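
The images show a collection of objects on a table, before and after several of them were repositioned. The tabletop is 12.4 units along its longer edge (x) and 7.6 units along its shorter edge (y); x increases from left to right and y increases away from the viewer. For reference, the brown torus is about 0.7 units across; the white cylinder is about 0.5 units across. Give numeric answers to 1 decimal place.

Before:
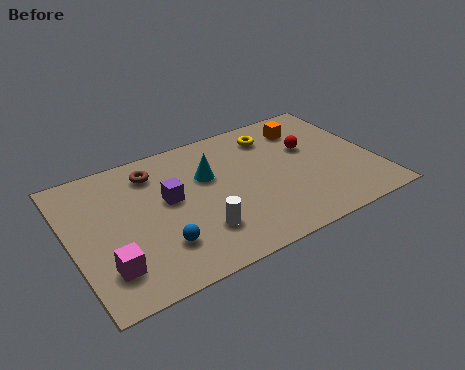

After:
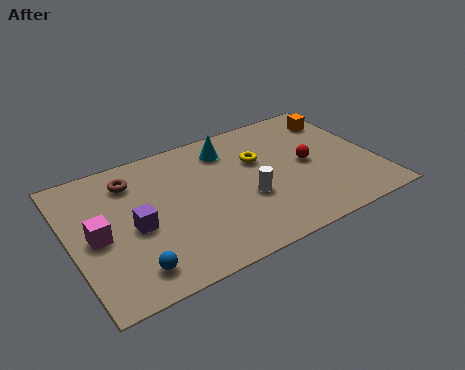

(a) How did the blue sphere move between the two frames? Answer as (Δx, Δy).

(-1.2, -0.7)

The blue sphere started near (3.3, 2.0) and ended near (2.1, 1.3).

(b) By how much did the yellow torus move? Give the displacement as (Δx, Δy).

(-0.8, -1.2)

The yellow torus started near (8.6, 6.1) and ended near (7.8, 4.9).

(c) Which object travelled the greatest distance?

the white cylinder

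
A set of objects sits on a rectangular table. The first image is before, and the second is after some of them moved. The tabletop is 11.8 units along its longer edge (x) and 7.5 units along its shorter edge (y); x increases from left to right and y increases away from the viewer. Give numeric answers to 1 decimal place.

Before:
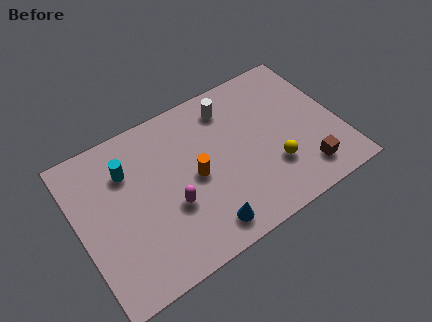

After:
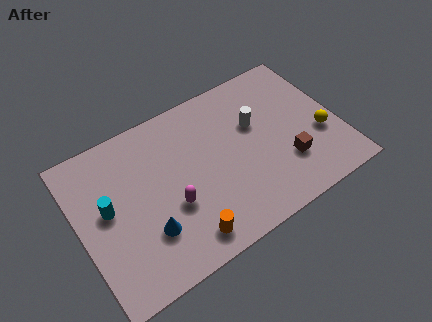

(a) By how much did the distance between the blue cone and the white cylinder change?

+0.6

The distance was about 5.4 in the first image and 6.0 in the second, so they moved 0.6 units further apart.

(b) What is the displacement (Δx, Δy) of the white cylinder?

(1.0, -1.4)

From the two frames, the white cylinder sits at roughly (7.2, 6.1) before and (8.2, 4.7) after.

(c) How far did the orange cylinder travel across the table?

2.7

The orange cylinder was near (5.2, 3.6) before and (4.3, 1.1) after, so it travelled √(0.9² + 2.5²) ≈ 2.7 units.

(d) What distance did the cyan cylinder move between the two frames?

1.7

The cyan cylinder was near (2.4, 5.4) before and (1.3, 4.1) after, so it travelled √(1.1² + 1.3²) ≈ 1.7 units.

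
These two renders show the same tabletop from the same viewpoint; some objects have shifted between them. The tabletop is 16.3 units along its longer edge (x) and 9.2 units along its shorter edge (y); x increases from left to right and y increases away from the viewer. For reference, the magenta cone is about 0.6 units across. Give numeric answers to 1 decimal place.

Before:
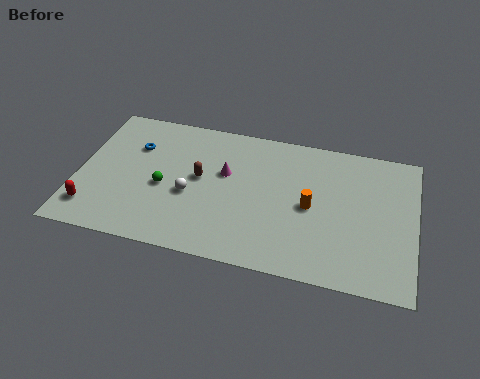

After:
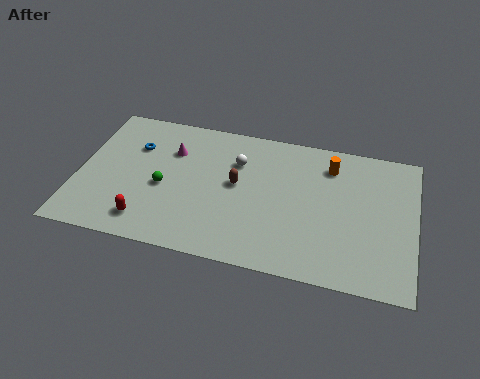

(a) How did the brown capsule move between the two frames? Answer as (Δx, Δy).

(1.8, 0.0)

From the two frames, the brown capsule sits at roughly (5.9, 5.0) before and (7.7, 5.0) after.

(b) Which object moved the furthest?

the white sphere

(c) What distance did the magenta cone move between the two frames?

2.8

From (7.1, 5.6) to (4.4, 6.5), the magenta cone covered √(2.7² + 0.9²) ≈ 2.8 units.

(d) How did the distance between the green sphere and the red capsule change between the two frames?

-1.5

The distance was about 4.0 in the first image and 2.5 in the second, so they moved 1.5 units closer together.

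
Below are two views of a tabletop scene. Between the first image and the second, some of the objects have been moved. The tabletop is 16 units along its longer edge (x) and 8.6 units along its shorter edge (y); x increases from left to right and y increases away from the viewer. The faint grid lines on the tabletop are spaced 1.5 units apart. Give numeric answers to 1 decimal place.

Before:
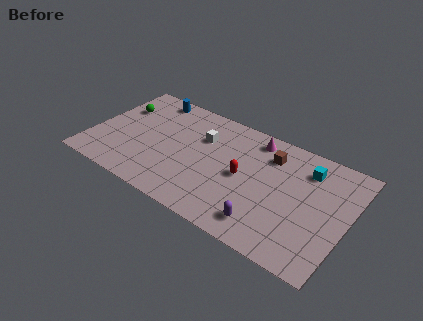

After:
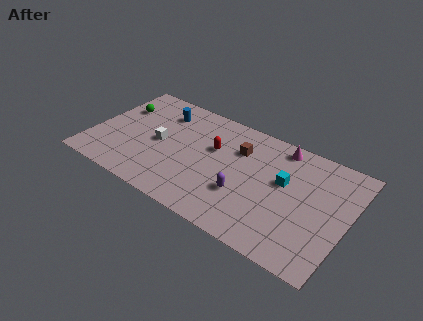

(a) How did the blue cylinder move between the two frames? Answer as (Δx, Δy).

(0.9, -0.9)

From the two frames, the blue cylinder sits at roughly (3.0, 7.6) before and (3.9, 6.7) after.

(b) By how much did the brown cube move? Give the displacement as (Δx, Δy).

(-1.9, -0.5)

The brown cube was at about (10.9, 6.6) and moved to about (9.0, 6.1).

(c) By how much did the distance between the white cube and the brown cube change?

+0.9

They were about 4.3 units apart before and 5.2 after — 0.9 units further apart.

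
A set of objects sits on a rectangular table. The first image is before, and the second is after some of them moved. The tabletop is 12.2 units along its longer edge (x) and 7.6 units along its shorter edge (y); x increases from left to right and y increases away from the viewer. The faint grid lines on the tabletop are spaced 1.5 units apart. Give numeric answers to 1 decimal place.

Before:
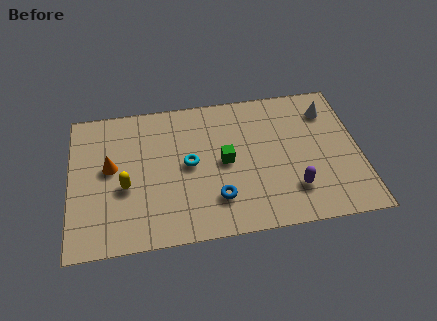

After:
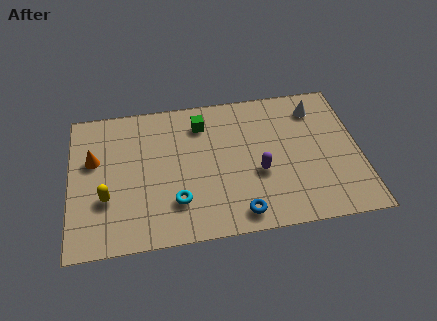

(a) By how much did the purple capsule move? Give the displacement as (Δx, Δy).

(-1.4, 1.1)

The purple capsule started near (9.3, 1.9) and ended near (7.9, 3.0).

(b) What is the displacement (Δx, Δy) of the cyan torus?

(-0.6, -1.9)

The cyan torus was at about (5.0, 3.9) and moved to about (4.4, 2.0).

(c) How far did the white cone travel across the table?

0.5

The white cone moved from about (11.0, 5.9) to (10.5, 6.1), a distance of √(0.5² + 0.2²) ≈ 0.5.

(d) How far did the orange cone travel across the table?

0.9

The orange cone moved from about (1.7, 4.2) to (1.0, 4.7), a distance of √(0.7² + 0.5²) ≈ 0.9.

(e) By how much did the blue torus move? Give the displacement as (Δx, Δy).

(0.9, -0.9)

The blue torus was at about (6.1, 1.9) and moved to about (7.0, 1.0).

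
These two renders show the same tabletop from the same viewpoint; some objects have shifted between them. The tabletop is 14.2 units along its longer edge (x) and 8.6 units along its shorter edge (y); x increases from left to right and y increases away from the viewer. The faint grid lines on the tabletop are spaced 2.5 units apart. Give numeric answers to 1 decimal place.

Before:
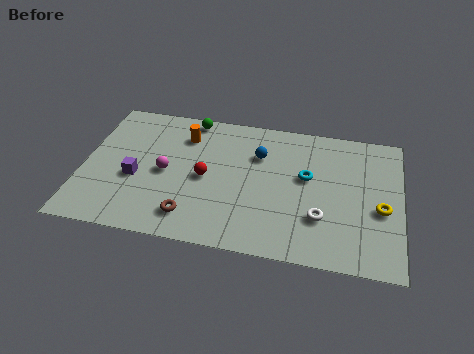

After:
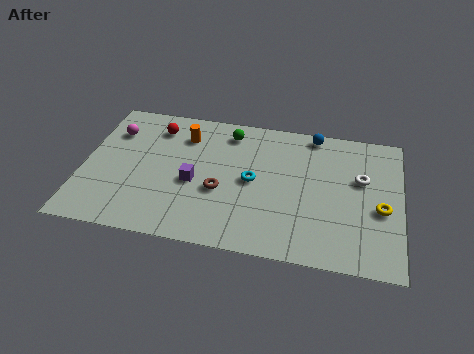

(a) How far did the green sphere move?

1.9

The green sphere was near (4.6, 7.8) before and (6.4, 7.2) after, so it travelled √(1.8² + 0.6²) ≈ 1.9 units.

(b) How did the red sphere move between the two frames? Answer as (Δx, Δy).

(-2.4, 2.8)

The red sphere started near (5.5, 4.1) and ended near (3.1, 6.9).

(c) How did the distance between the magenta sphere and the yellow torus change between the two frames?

+2.8

The distance was about 9.6 in the first image and 12.4 in the second, so they moved 2.8 units further apart.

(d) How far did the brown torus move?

2.2

The brown torus moved from about (5.0, 1.6) to (6.2, 3.4), a distance of √(1.2² + 1.8²) ≈ 2.2.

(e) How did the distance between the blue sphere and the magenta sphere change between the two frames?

+4.6

Before: roughly 4.5 units apart; after: 9.1. That's 4.6 units further apart.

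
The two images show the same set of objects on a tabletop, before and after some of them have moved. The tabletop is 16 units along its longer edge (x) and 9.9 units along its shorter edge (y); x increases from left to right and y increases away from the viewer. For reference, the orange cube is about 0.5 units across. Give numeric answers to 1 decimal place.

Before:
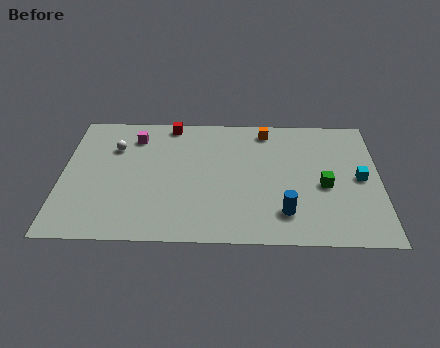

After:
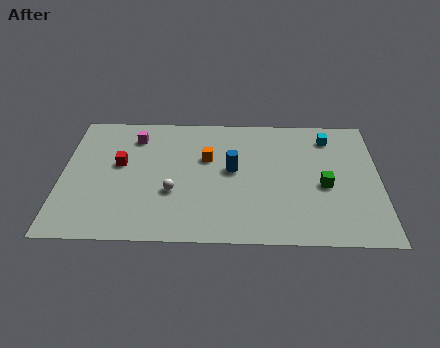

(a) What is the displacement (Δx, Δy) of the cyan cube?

(-1.5, 3.2)

The cyan cube started near (15.0, 4.9) and ended near (13.5, 8.1).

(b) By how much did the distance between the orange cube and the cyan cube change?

+0.5

Before: roughly 6.0 units apart; after: 6.5. That's 0.5 units further apart.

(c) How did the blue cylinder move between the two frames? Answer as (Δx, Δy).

(-2.6, 3.2)

The blue cylinder was at about (11.2, 2.2) and moved to about (8.6, 5.4).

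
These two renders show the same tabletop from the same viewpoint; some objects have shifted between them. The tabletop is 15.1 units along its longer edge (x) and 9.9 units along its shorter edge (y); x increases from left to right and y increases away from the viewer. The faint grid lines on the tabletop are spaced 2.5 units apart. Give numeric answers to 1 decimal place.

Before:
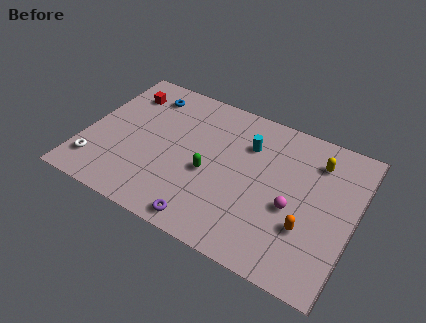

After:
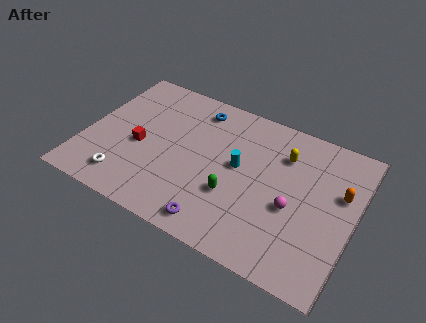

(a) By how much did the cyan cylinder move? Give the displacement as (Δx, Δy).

(-0.3, -1.7)

The cyan cylinder started near (8.9, 7.1) and ended near (8.6, 5.4).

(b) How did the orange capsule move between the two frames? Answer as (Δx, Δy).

(1.5, 3.0)

The orange capsule was at about (12.7, 3.2) and moved to about (14.2, 6.2).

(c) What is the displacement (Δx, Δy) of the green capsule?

(1.5, -0.8)

The green capsule started near (7.1, 4.2) and ended near (8.6, 3.4).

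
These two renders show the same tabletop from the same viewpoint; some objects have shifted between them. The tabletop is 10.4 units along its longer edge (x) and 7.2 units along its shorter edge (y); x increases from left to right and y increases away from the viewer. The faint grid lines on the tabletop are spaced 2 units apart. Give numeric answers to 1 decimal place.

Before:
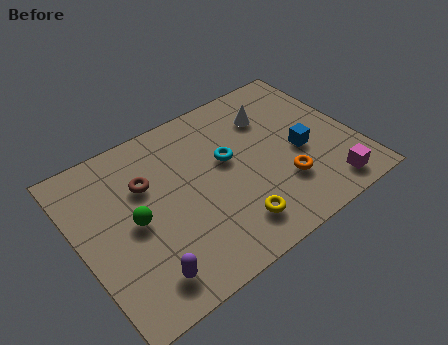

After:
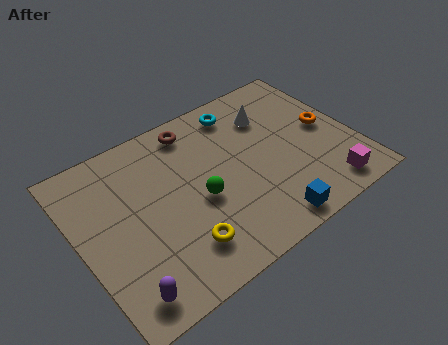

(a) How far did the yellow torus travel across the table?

1.9

The yellow torus moved from about (5.3, 1.4) to (3.4, 1.6), a distance of √(1.9² + 0.2²) ≈ 1.9.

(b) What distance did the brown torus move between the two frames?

2.5

The brown torus moved from about (2.7, 4.8) to (4.8, 6.2), a distance of √(2.1² + 1.4²) ≈ 2.5.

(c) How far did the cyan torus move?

2.1

From (5.7, 4.2) to (6.6, 6.1), the cyan torus covered √(0.9² + 1.9²) ≈ 2.1 units.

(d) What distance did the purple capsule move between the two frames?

0.8

The purple capsule moved from about (1.9, 1.2) to (1.1, 1.0), a distance of √(0.8² + 0.2²) ≈ 0.8.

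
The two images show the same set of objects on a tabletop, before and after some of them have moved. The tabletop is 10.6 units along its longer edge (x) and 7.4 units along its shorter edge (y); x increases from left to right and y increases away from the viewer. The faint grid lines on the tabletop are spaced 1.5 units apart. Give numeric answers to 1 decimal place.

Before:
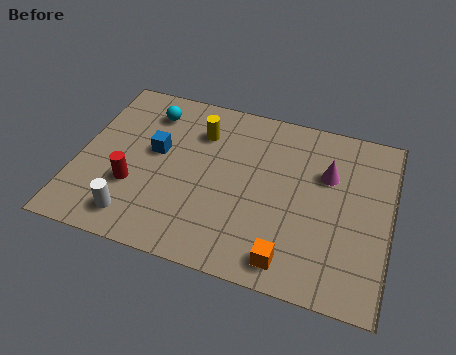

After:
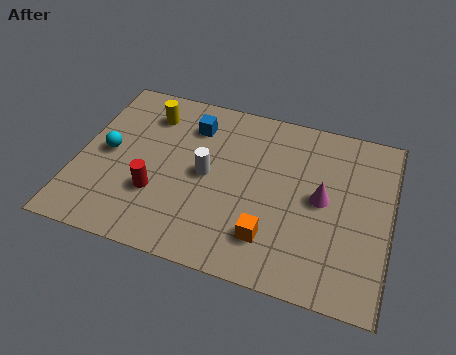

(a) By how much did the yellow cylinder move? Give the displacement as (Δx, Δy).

(-1.8, 0.3)

The yellow cylinder started near (4.0, 5.5) and ended near (2.2, 5.8).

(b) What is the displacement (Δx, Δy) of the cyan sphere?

(-1.2, -2.2)

From the two frames, the cyan sphere sits at roughly (2.2, 5.9) before and (1.0, 3.7) after.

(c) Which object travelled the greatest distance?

the white cylinder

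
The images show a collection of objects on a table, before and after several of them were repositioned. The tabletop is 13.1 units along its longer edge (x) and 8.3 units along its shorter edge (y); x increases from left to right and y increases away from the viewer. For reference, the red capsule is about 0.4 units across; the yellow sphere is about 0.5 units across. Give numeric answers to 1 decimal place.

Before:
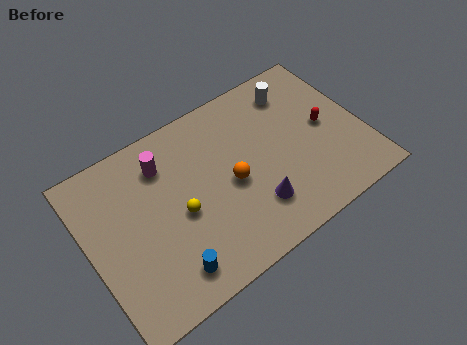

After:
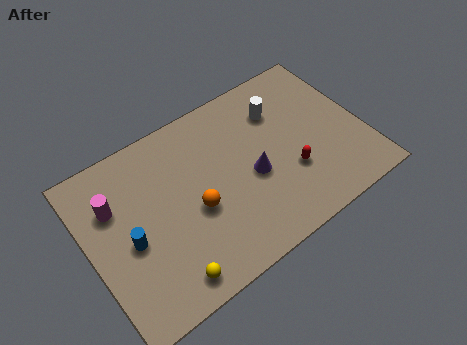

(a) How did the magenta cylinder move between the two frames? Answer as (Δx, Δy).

(-2.5, -0.7)

The magenta cylinder started near (3.9, 6.4) and ended near (1.4, 5.7).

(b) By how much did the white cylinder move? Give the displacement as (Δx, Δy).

(-0.9, -0.6)

The white cylinder was at about (10.4, 6.7) and moved to about (9.5, 6.1).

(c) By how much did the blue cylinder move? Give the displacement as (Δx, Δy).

(-1.4, 2.3)

The blue cylinder was at about (3.2, 1.4) and moved to about (1.8, 3.7).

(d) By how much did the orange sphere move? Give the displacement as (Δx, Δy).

(-1.8, -0.3)

The orange sphere was at about (6.7, 3.8) and moved to about (4.9, 3.5).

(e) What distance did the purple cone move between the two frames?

1.5

The purple cone was near (7.5, 2.1) before and (7.7, 3.6) after, so it travelled √(0.2² + 1.5²) ≈ 1.5 units.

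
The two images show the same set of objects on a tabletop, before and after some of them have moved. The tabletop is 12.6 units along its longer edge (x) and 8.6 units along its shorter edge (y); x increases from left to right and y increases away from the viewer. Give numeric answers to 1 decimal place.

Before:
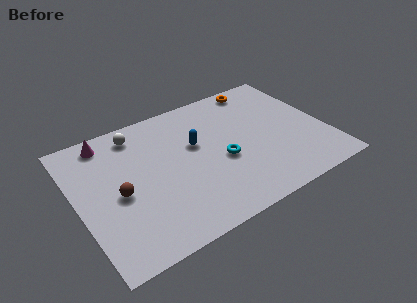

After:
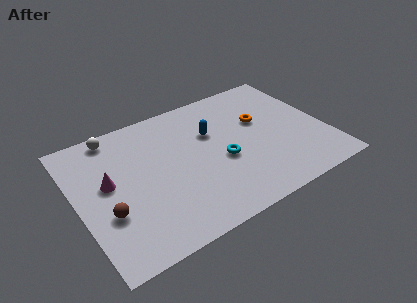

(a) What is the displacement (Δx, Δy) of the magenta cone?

(-0.3, -2.7)

From the two frames, the magenta cone sits at roughly (1.9, 7.5) before and (1.6, 4.8) after.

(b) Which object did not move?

the cyan torus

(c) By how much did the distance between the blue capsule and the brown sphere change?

+2.0

Before: roughly 4.3 units apart; after: 6.3. That's 2.0 units further apart.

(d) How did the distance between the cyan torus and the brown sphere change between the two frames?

+0.7

They were about 5.2 units apart before and 5.9 after — 0.7 units further apart.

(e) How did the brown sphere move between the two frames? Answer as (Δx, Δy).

(-0.7, -0.9)

From the two frames, the brown sphere sits at roughly (2.0, 3.9) before and (1.3, 3.0) after.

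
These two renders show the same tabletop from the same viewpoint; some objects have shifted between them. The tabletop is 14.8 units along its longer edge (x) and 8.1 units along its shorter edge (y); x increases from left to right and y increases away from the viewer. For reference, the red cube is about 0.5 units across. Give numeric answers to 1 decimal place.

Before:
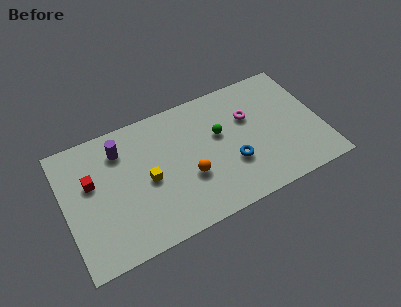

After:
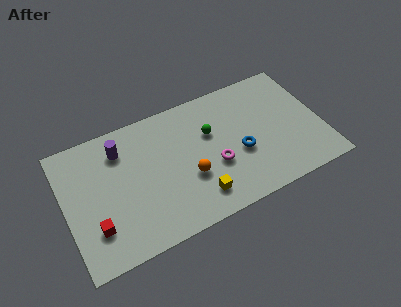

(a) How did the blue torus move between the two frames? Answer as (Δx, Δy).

(0.5, 0.5)

The blue torus started near (9.5, 2.8) and ended near (10.0, 3.3).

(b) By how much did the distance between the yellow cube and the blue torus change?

-1.7

Before: roughly 4.9 units apart; after: 3.2. That's 1.7 units closer together.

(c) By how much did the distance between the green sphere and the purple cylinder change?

-0.6

The distance was about 5.8 in the first image and 5.2 in the second, so they moved 0.6 units closer together.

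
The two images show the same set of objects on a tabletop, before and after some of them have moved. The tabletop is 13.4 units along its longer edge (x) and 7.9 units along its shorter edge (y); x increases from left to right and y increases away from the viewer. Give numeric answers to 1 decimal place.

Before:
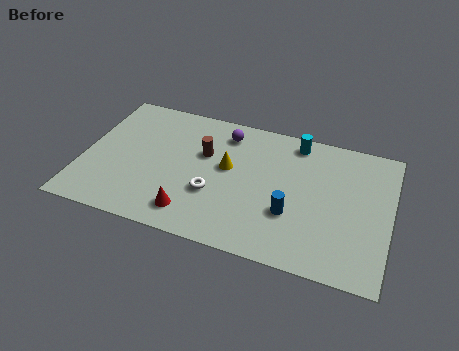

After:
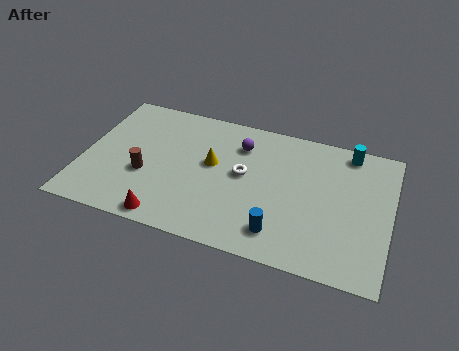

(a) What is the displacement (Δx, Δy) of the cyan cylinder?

(2.3, 0.1)

From the two frames, the cyan cylinder sits at roughly (9.1, 6.9) before and (11.4, 7.0) after.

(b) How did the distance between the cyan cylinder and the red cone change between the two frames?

+2.8

Before: roughly 6.9 units apart; after: 9.7. That's 2.8 units further apart.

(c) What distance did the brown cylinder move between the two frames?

3.1

The brown cylinder was near (5.2, 5.0) before and (2.8, 3.0) after, so it travelled √(2.4² + 2.0²) ≈ 3.1 units.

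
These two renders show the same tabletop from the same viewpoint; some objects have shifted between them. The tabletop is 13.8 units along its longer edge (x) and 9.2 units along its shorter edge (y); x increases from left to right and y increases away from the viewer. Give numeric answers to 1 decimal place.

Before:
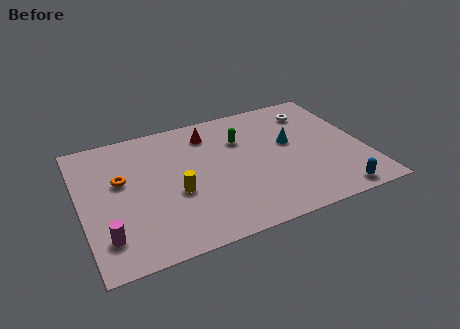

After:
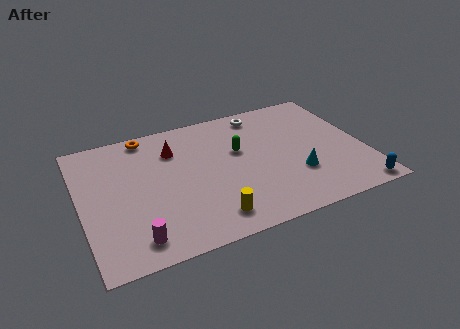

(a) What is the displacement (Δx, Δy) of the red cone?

(-1.8, -0.6)

The red cone started near (6.5, 7.4) and ended near (4.7, 6.8).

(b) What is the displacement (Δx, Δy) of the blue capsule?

(1.1, -0.1)

From the two frames, the blue capsule sits at roughly (11.9, 0.9) before and (13.0, 0.8) after.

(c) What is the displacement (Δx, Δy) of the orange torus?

(1.5, 2.8)

From the two frames, the orange torus sits at roughly (2.0, 5.5) before and (3.5, 8.3) after.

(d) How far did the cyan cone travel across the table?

2.4

From (10.3, 5.3) to (10.3, 2.9), the cyan cone covered √(0.0² + 2.4²) ≈ 2.4 units.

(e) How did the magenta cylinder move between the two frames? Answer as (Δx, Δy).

(1.3, -0.6)

The magenta cylinder was at about (1.0, 2.0) and moved to about (2.3, 1.4).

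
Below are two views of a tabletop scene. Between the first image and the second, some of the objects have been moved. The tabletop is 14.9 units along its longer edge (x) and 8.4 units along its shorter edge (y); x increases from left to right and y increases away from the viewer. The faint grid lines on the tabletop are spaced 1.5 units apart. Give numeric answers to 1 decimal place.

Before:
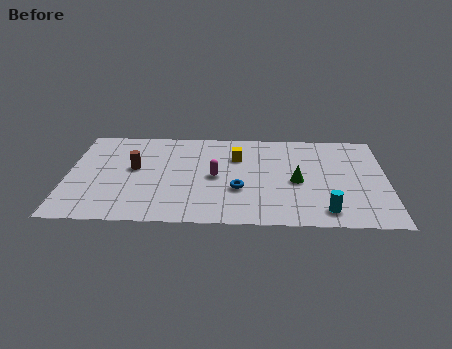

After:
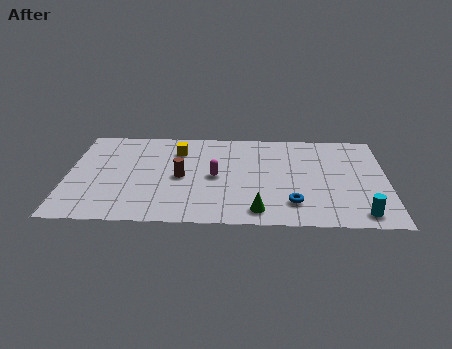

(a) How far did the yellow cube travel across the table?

2.8

The yellow cube was near (7.9, 5.9) before and (5.1, 6.4) after, so it travelled √(2.8² + 0.5²) ≈ 2.8 units.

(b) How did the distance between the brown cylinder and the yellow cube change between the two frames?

-2.5

They were about 4.9 units apart before and 2.4 after — 2.5 units closer together.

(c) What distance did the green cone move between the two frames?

3.2

The green cone was near (10.7, 3.8) before and (8.9, 1.2) after, so it travelled √(1.8² + 2.6²) ≈ 3.2 units.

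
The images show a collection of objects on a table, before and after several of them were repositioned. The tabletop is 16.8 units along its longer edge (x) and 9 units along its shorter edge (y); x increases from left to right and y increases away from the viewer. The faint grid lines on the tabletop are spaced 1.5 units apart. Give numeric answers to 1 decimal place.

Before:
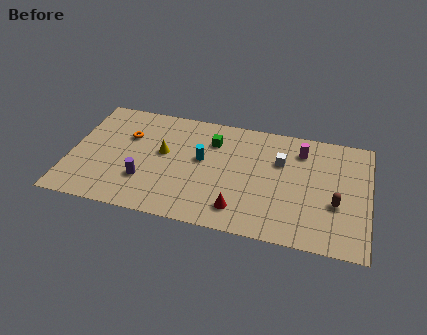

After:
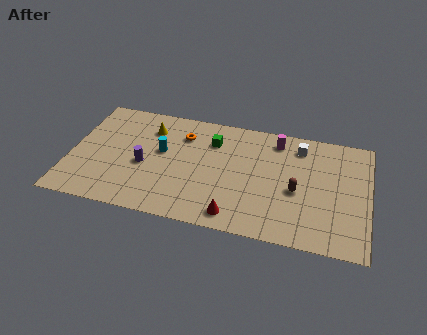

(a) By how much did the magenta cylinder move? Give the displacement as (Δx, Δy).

(-1.4, 0.5)

From the two frames, the magenta cylinder sits at roughly (12.9, 7.1) before and (11.5, 7.6) after.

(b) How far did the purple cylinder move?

1.2

The purple cylinder moved from about (4.3, 2.7) to (4.2, 3.9), a distance of √(0.1² + 1.2²) ≈ 1.2.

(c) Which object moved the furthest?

the orange torus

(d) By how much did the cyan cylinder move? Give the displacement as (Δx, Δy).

(-2.3, 0.1)

From the two frames, the cyan cylinder sits at roughly (7.4, 5.1) before and (5.1, 5.2) after.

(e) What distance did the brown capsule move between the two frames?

2.3

The brown capsule was near (15.0, 3.4) before and (12.8, 3.9) after, so it travelled √(2.2² + 0.5²) ≈ 2.3 units.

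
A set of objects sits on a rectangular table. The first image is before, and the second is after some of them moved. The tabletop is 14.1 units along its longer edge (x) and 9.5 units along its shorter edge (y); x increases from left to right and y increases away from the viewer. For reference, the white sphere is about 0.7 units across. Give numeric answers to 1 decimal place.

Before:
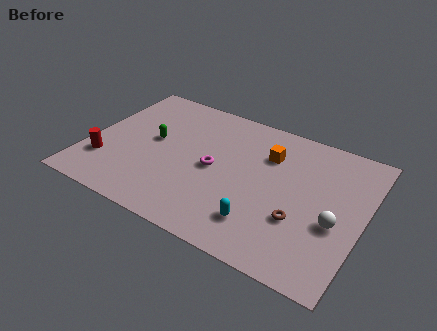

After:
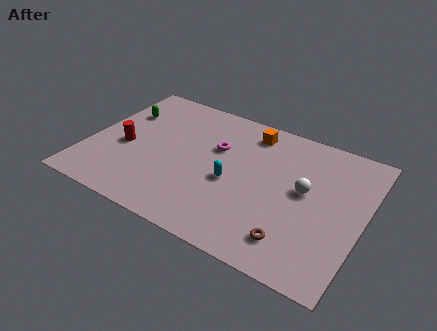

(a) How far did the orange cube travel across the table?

1.6

The orange cube moved from about (9.0, 6.8) to (7.9, 8.0), a distance of √(1.1² + 1.2²) ≈ 1.6.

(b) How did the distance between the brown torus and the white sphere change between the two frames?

+1.6

The distance was about 1.8 in the first image and 3.4 in the second, so they moved 1.6 units further apart.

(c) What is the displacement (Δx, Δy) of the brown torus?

(-0.1, -1.4)

From the two frames, the brown torus sits at roughly (11.1, 3.2) before and (11.0, 1.8) after.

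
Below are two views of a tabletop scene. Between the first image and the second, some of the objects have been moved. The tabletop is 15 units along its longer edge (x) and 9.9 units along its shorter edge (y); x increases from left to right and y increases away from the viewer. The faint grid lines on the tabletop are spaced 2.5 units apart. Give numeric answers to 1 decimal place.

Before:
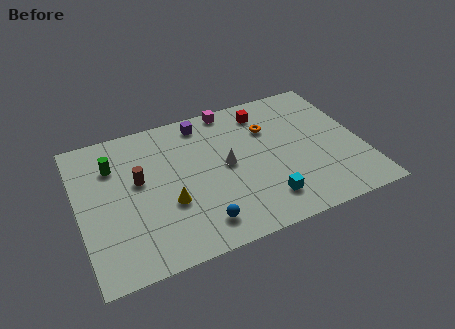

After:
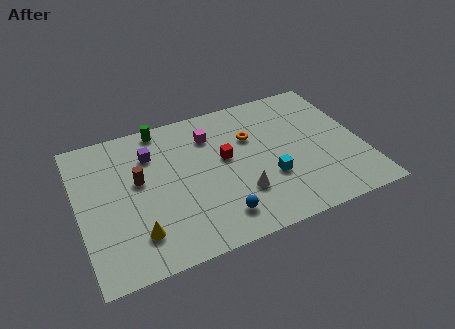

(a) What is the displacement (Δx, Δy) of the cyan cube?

(0.4, 1.4)

From the two frames, the cyan cube sits at roughly (9.5, 2.0) before and (9.9, 3.4) after.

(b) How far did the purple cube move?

3.2

From (6.9, 8.6) to (4.0, 7.3), the purple cube covered √(2.9² + 1.3²) ≈ 3.2 units.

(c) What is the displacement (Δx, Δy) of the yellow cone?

(-1.8, -1.4)

The yellow cone was at about (4.6, 3.6) and moved to about (2.8, 2.2).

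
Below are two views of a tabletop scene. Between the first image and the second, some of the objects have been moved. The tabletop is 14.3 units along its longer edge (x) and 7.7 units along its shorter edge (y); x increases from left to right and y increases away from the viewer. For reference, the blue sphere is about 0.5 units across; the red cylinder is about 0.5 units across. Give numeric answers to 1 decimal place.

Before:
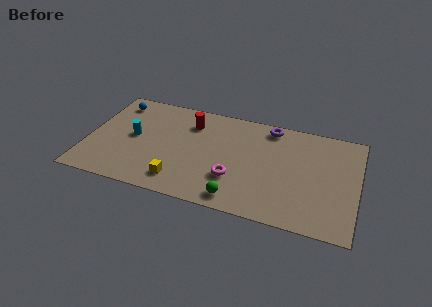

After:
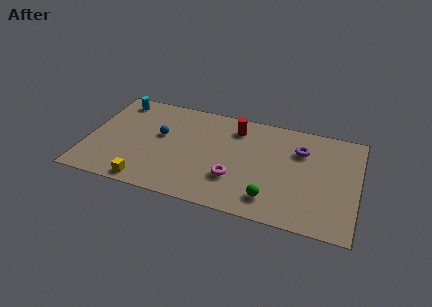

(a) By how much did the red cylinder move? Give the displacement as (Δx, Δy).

(2.4, 0.3)

The red cylinder started near (5.3, 5.9) and ended near (7.7, 6.2).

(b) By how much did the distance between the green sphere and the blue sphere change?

-2.0

The distance was about 8.8 in the first image and 6.8 in the second, so they moved 2.0 units closer together.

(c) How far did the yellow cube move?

1.8

From (5.1, 1.4) to (3.4, 0.8), the yellow cube covered √(1.7² + 0.6²) ≈ 1.8 units.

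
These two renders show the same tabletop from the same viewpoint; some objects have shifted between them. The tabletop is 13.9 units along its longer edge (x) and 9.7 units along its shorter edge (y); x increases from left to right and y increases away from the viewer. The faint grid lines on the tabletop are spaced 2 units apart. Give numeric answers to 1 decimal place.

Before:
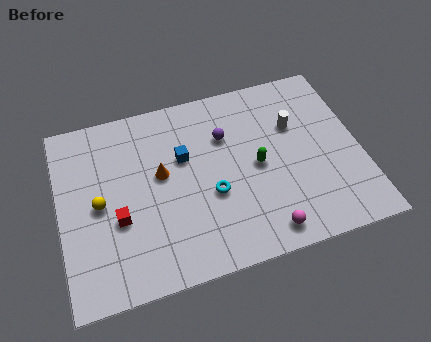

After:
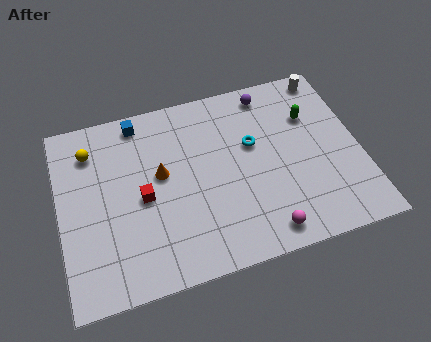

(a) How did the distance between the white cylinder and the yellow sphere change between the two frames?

+1.9

They were about 9.4 units apart before and 11.3 after — 1.9 units further apart.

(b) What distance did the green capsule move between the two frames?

3.4

The green capsule was near (9.1, 4.7) before and (11.8, 6.7) after, so it travelled √(2.7² + 2.0²) ≈ 3.4 units.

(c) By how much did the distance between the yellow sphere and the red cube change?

+2.5

The distance was about 1.3 in the first image and 3.8 in the second, so they moved 2.5 units further apart.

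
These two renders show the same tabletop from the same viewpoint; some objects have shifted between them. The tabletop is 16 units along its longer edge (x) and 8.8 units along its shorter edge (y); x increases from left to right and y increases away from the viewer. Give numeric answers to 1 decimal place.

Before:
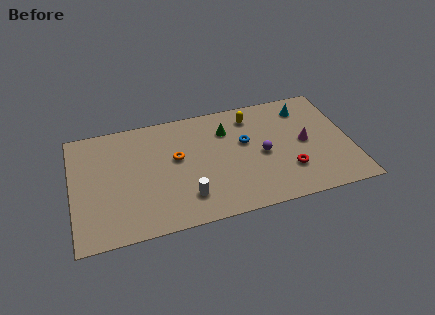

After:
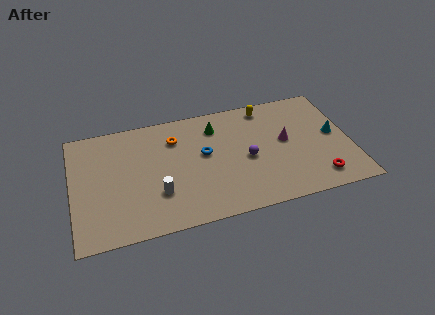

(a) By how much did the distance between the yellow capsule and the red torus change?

+1.7

The distance was about 5.0 in the first image and 6.7 in the second, so they moved 1.7 units further apart.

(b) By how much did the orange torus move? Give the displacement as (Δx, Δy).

(0.0, 1.5)

The orange torus was at about (6.0, 5.1) and moved to about (6.0, 6.6).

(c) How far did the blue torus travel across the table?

2.4

The blue torus moved from about (10.0, 5.3) to (7.6, 5.0), a distance of √(2.4² + 0.3²) ≈ 2.4.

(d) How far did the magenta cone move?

1.2

The magenta cone was near (13.4, 4.4) before and (12.3, 4.8) after, so it travelled √(1.1² + 0.4²) ≈ 1.2 units.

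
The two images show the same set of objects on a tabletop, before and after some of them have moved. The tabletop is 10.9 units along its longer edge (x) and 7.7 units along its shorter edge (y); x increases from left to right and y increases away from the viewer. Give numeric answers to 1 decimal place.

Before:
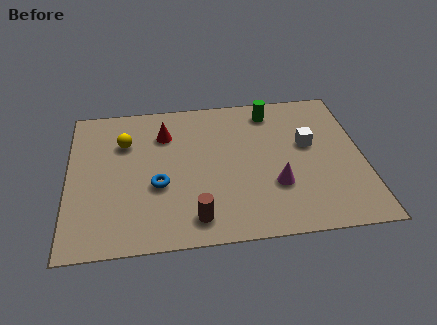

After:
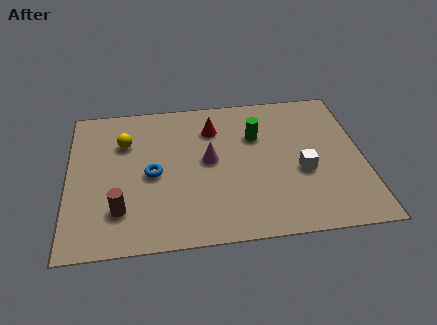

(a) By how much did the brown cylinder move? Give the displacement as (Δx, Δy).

(-2.7, 0.7)

The brown cylinder was at about (4.6, 1.2) and moved to about (1.9, 1.9).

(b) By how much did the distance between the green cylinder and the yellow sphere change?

-0.7

The distance was about 5.6 in the first image and 4.9 in the second, so they moved 0.7 units closer together.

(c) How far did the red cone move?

1.8

The red cone was near (3.6, 5.7) before and (5.4, 5.8) after, so it travelled √(1.8² + 0.1²) ≈ 1.8 units.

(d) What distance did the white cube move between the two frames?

1.4

The white cube moved from about (8.9, 4.5) to (8.6, 3.1), a distance of √(0.3² + 1.4²) ≈ 1.4.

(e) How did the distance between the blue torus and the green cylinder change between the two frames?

-1.3

They were about 5.5 units apart before and 4.2 after — 1.3 units closer together.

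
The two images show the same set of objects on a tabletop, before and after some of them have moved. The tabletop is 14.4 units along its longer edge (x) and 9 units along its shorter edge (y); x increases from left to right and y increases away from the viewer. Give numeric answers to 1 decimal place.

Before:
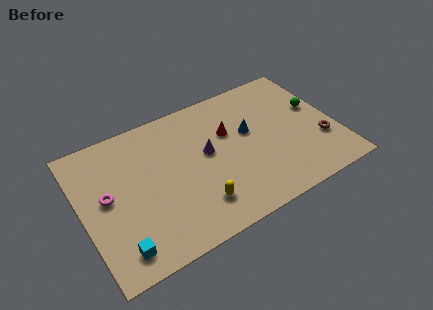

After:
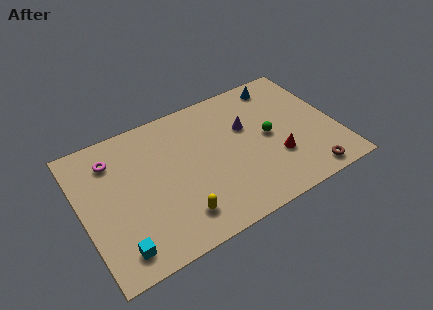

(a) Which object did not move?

the cyan cube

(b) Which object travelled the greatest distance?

the red cone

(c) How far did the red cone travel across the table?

3.7

The red cone moved from about (8.5, 5.8) to (10.8, 2.9), a distance of √(2.3² + 2.9²) ≈ 3.7.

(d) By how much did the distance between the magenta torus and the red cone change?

+2.5

The distance was about 7.2 in the first image and 9.7 in the second, so they moved 2.5 units further apart.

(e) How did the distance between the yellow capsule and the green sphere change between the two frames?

-1.9

The distance was about 8.1 in the first image and 6.2 in the second, so they moved 1.9 units closer together.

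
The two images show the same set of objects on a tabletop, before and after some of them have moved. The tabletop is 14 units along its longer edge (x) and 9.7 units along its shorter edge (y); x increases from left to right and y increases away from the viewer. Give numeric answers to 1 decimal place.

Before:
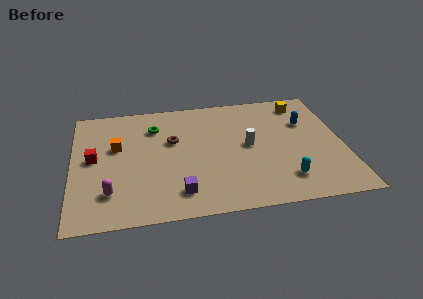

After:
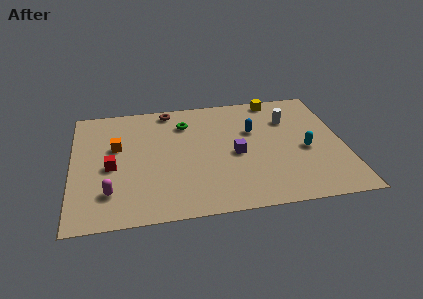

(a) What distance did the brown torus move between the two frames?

2.7

The brown torus moved from about (5.2, 6.0) to (5.1, 8.7), a distance of √(0.1² + 2.7²) ≈ 2.7.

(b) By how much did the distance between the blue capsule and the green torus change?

-4.2

They were about 7.9 units apart before and 3.7 after — 4.2 units closer together.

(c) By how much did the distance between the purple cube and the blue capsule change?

-6.2

They were about 8.3 units apart before and 2.1 after — 6.2 units closer together.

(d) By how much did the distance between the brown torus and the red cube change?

+1.2

The distance was about 4.2 in the first image and 5.4 in the second, so they moved 1.2 units further apart.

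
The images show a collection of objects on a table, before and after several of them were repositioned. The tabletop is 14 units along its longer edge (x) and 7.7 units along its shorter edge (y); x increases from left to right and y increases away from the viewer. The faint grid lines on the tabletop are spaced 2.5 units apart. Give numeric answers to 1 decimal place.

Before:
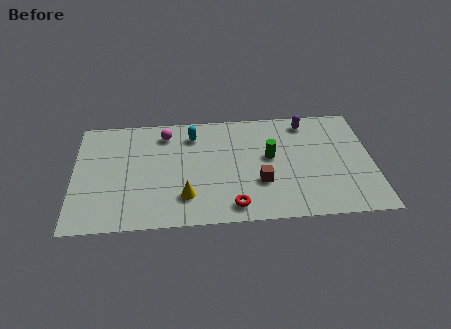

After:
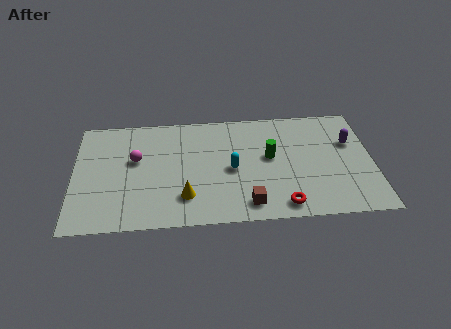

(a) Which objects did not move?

the green cylinder and the yellow cone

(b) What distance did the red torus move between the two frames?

2.3

From (7.4, 1.1) to (9.7, 1.0), the red torus covered √(2.3² + 0.1²) ≈ 2.3 units.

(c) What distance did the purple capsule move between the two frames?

2.6

The purple capsule moved from about (11.0, 6.6) to (13.0, 5.0), a distance of √(2.0² + 1.6²) ≈ 2.6.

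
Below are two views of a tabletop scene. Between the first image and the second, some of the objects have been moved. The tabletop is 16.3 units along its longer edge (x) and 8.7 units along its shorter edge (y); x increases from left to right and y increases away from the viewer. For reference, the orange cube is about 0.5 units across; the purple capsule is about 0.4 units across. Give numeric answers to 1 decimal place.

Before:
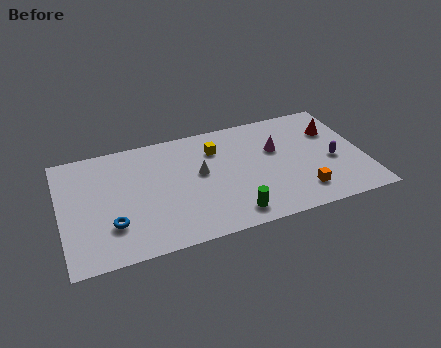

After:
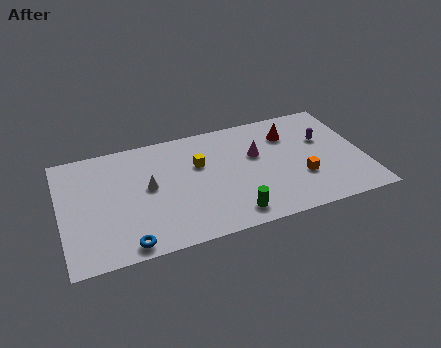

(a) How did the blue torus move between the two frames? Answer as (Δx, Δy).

(0.7, -1.6)

From the two frames, the blue torus sits at roughly (2.6, 2.5) before and (3.3, 0.9) after.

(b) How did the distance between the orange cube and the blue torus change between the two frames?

-0.4

They were about 10.1 units apart before and 9.7 after — 0.4 units closer together.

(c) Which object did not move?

the green cylinder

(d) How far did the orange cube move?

1.1

From (12.7, 1.8) to (12.8, 2.9), the orange cube covered √(0.1² + 1.1²) ≈ 1.1 units.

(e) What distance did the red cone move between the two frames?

2.4

The red cone moved from about (14.9, 6.1) to (12.5, 6.5), a distance of √(2.4² + 0.4²) ≈ 2.4.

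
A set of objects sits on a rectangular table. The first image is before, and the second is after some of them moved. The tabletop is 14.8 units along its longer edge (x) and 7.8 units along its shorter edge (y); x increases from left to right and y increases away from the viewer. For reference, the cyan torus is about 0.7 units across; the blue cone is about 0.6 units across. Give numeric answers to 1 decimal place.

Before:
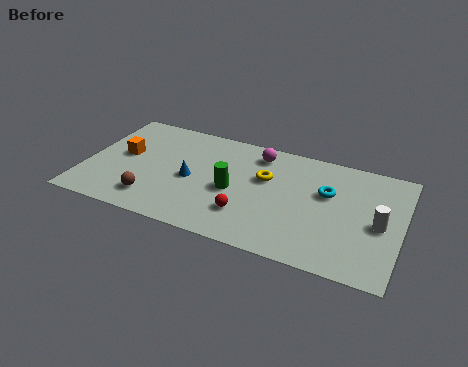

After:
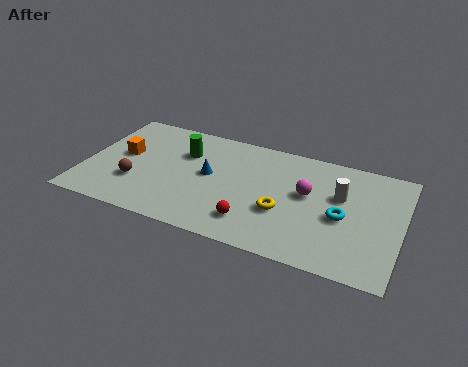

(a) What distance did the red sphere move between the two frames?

0.5

The red sphere moved from about (7.8, 2.1) to (8.1, 1.7), a distance of √(0.3² + 0.4²) ≈ 0.5.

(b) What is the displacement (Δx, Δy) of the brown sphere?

(-0.9, 0.9)

From the two frames, the brown sphere sits at roughly (3.4, 1.6) before and (2.5, 2.5) after.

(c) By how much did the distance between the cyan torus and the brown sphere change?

+1.1

They were about 8.6 units apart before and 9.7 after — 1.1 units further apart.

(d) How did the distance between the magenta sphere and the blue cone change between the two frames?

+0.5

The distance was about 4.1 in the first image and 4.6 in the second, so they moved 0.5 units further apart.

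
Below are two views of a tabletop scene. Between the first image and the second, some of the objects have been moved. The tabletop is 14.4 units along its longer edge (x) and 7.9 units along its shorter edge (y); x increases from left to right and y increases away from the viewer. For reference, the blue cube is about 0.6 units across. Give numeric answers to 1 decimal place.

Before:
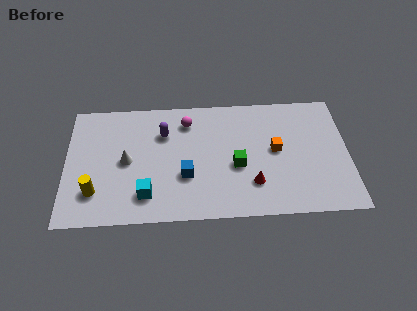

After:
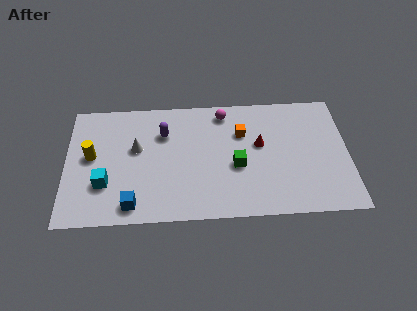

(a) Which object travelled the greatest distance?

the blue cube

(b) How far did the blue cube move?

3.2

The blue cube moved from about (6.1, 2.8) to (3.4, 1.1), a distance of √(2.7² + 1.7²) ≈ 3.2.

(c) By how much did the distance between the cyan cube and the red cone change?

+2.8

Before: roughly 5.4 units apart; after: 8.2. That's 2.8 units further apart.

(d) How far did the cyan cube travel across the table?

2.2

The cyan cube was near (4.1, 1.7) before and (2.0, 2.5) after, so it travelled √(2.1² + 0.8²) ≈ 2.2 units.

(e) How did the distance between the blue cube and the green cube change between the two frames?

+3.1

The distance was about 2.6 in the first image and 5.7 in the second, so they moved 3.1 units further apart.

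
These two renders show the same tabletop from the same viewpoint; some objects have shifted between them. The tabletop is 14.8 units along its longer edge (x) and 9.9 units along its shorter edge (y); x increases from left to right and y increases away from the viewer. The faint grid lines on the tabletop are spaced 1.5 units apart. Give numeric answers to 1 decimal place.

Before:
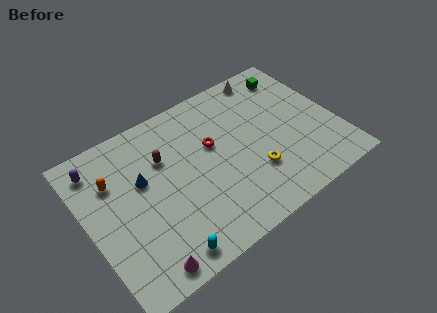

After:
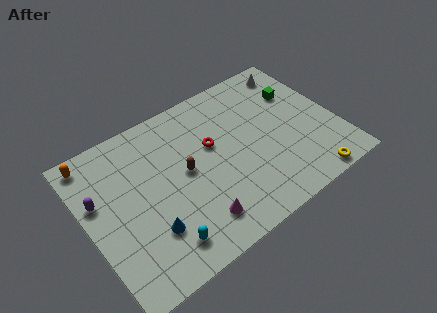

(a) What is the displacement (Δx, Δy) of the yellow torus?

(2.9, -2.2)

The yellow torus was at about (9.5, 3.0) and moved to about (12.4, 0.8).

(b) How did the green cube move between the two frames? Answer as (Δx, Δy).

(0.0, -1.4)

The green cube started near (13.0, 8.2) and ended near (13.0, 6.8).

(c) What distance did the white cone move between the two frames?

1.6

The white cone moved from about (11.6, 8.9) to (13.2, 8.5), a distance of √(1.6² + 0.4²) ≈ 1.6.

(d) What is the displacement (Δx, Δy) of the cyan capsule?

(0.0, 0.6)

The cyan capsule started near (3.7, 1.1) and ended near (3.7, 1.7).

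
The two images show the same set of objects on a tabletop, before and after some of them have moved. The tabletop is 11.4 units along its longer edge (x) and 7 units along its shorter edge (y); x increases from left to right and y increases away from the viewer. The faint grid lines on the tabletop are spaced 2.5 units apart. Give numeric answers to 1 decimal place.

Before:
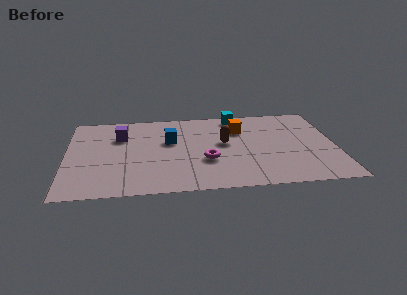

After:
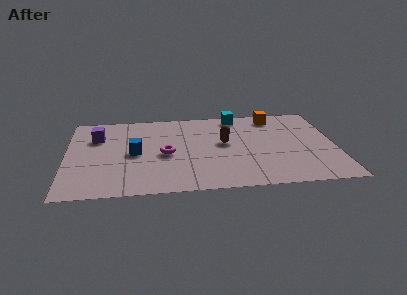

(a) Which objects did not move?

the cyan cube and the brown capsule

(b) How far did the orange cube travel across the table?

1.8

From (7.4, 5.0) to (8.9, 6.0), the orange cube covered √(1.5² + 1.0²) ≈ 1.8 units.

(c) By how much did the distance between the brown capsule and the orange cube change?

+1.7

They were about 1.3 units apart before and 3.0 after — 1.7 units further apart.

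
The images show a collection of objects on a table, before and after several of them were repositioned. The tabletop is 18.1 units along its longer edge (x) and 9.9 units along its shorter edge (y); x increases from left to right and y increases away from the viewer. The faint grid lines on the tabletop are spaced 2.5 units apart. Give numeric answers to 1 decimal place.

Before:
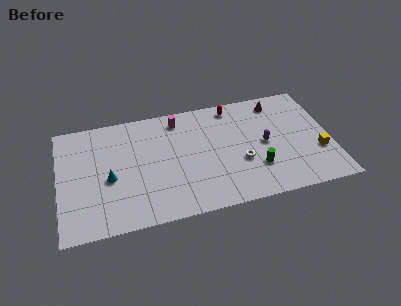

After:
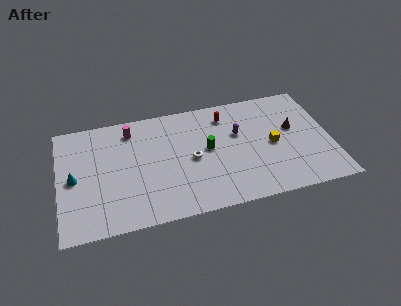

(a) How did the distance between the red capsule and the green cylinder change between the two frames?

-2.9

Before: roughly 5.9 units apart; after: 3.0. That's 2.9 units closer together.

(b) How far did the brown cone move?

2.8

From (14.8, 8.4) to (15.7, 5.8), the brown cone covered √(0.9² + 2.6²) ≈ 2.8 units.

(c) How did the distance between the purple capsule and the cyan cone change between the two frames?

+0.7

Before: roughly 10.4 units apart; after: 11.1. That's 0.7 units further apart.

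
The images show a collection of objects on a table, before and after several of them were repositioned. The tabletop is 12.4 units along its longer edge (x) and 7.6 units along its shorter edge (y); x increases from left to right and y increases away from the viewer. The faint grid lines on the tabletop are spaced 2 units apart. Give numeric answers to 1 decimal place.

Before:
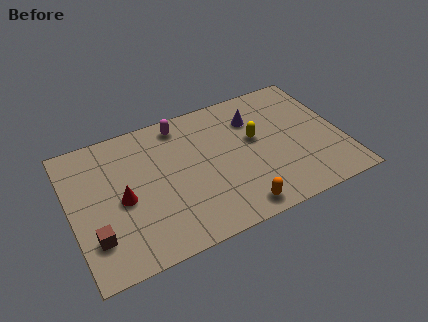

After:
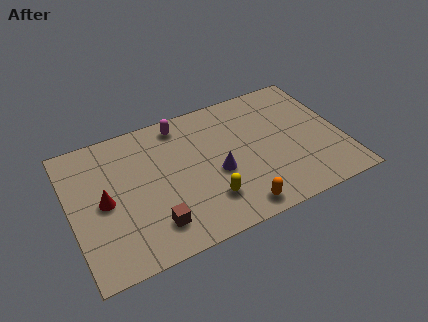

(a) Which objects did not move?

the orange capsule and the magenta capsule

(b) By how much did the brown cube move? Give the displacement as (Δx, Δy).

(2.6, -0.4)

The brown cube was at about (0.9, 2.0) and moved to about (3.5, 1.6).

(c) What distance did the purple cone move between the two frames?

3.1

The purple cone moved from about (8.6, 5.6) to (6.6, 3.2), a distance of √(2.0² + 2.4²) ≈ 3.1.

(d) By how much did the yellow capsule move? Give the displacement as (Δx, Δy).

(-2.5, -2.5)

From the two frames, the yellow capsule sits at roughly (8.5, 4.4) before and (6.0, 1.9) after.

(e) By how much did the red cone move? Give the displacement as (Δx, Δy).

(-0.8, 0.2)

From the two frames, the red cone sits at roughly (2.3, 3.5) before and (1.5, 3.7) after.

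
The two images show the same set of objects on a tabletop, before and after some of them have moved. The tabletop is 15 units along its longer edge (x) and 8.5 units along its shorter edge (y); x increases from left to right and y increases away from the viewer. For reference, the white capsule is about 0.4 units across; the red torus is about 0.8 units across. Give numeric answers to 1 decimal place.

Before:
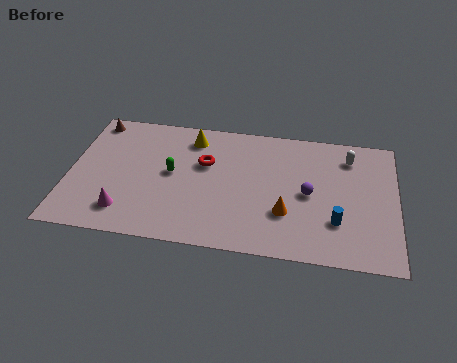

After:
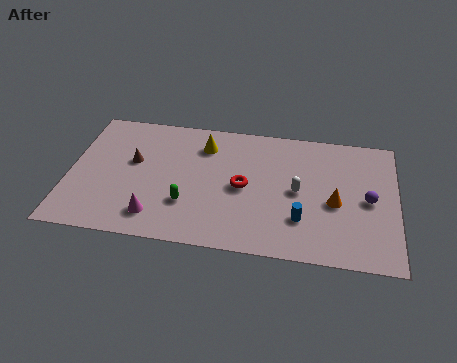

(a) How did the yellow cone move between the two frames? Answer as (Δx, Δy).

(0.6, -0.4)

The yellow cone was at about (5.5, 7.0) and moved to about (6.1, 6.6).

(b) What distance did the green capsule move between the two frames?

2.1

From (4.7, 4.5) to (5.5, 2.6), the green capsule covered √(0.8² + 1.9²) ≈ 2.1 units.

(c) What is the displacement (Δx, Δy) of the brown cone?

(2.0, -2.5)

From the two frames, the brown cone sits at roughly (0.9, 7.5) before and (2.9, 5.0) after.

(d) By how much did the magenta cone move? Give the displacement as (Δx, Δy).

(1.4, -0.1)

The magenta cone started near (2.7, 1.7) and ended near (4.1, 1.6).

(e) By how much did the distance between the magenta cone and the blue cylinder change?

-3.0

The distance was about 9.6 in the first image and 6.6 in the second, so they moved 3.0 units closer together.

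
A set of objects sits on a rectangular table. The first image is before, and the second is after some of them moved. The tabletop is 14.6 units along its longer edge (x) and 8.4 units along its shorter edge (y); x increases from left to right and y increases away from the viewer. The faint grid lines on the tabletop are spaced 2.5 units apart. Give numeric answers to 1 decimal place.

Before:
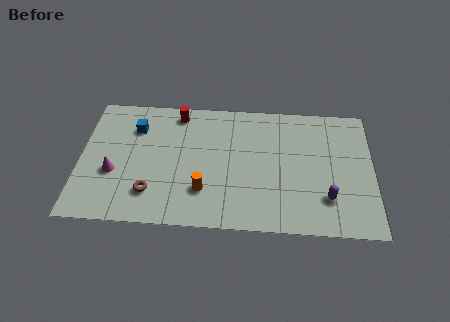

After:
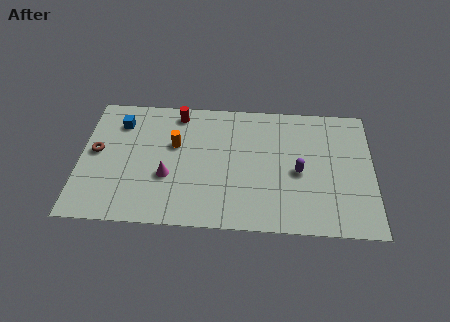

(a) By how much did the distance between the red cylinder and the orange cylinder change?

-3.1

The distance was about 5.2 in the first image and 2.1 in the second, so they moved 3.1 units closer together.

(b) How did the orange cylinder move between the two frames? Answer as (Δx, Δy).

(-1.5, 2.9)

The orange cylinder started near (6.2, 2.3) and ended near (4.7, 5.2).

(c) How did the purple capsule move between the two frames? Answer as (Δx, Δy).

(-1.4, 1.6)

From the two frames, the purple capsule sits at roughly (12.3, 2.2) before and (10.9, 3.8) after.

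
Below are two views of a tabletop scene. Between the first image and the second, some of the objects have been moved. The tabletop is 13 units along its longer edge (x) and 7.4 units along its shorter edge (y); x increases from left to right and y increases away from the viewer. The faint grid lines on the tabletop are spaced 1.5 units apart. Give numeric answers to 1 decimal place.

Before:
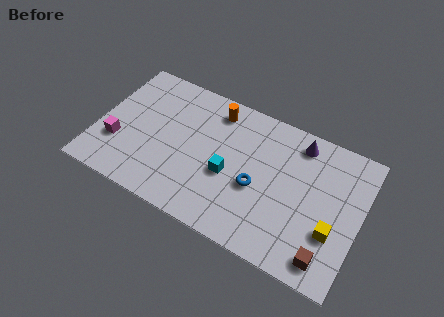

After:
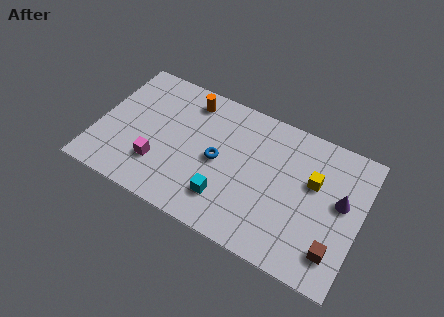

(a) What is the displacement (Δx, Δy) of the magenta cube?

(2.1, -0.3)

The magenta cube was at about (1.1, 2.4) and moved to about (3.2, 2.1).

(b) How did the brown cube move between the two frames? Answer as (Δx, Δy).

(0.3, 0.5)

The brown cube was at about (11.7, 1.1) and moved to about (12.0, 1.6).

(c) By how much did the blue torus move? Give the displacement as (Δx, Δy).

(-2.0, 0.5)

The blue torus was at about (8.0, 3.1) and moved to about (6.0, 3.6).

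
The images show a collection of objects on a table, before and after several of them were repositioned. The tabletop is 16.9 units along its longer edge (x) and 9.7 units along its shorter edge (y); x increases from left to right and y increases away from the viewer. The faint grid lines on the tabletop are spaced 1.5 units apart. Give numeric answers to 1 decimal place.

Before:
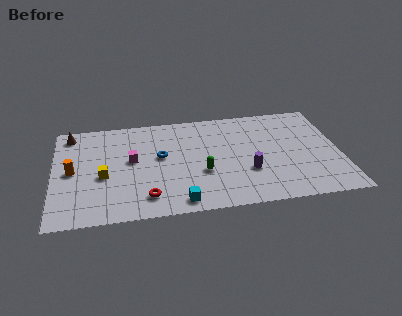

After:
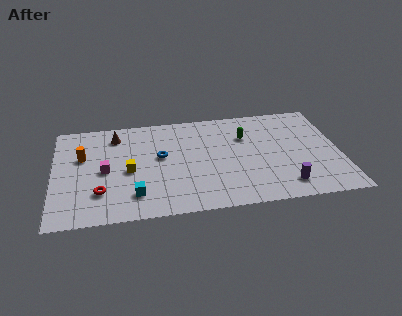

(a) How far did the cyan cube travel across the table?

2.8

From (7.3, 1.1) to (4.7, 2.1), the cyan cube covered √(2.6² + 1.0²) ≈ 2.8 units.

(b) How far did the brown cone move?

2.7

The brown cone moved from about (1.0, 8.4) to (3.7, 7.9), a distance of √(2.7² + 0.5²) ≈ 2.7.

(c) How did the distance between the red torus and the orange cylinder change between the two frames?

-1.6

Before: roughly 5.2 units apart; after: 3.6. That's 1.6 units closer together.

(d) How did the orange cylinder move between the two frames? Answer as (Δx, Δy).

(0.6, 1.3)

The orange cylinder was at about (1.1, 4.8) and moved to about (1.7, 6.1).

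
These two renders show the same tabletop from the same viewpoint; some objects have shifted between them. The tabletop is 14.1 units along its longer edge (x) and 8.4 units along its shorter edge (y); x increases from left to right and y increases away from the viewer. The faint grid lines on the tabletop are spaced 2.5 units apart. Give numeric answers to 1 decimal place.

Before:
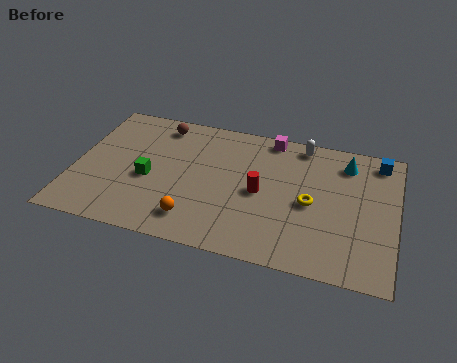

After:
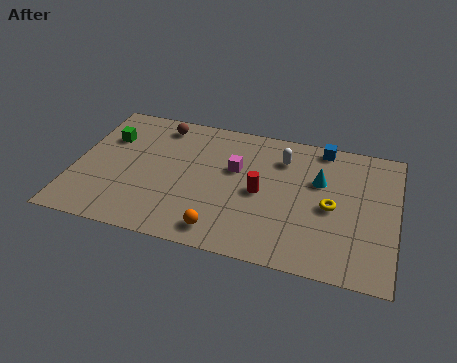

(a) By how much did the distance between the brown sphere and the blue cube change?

-2.5

They were about 9.7 units apart before and 7.2 after — 2.5 units closer together.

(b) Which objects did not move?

the red cylinder and the brown sphere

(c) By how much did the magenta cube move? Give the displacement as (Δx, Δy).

(-1.4, -2.4)

From the two frames, the magenta cube sits at roughly (8.4, 7.6) before and (7.0, 5.2) after.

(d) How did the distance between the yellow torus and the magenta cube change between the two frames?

+0.3

Before: roughly 4.2 units apart; after: 4.5. That's 0.3 units further apart.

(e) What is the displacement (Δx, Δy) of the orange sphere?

(1.2, -0.4)

The orange sphere started near (5.5, 1.6) and ended near (6.7, 1.2).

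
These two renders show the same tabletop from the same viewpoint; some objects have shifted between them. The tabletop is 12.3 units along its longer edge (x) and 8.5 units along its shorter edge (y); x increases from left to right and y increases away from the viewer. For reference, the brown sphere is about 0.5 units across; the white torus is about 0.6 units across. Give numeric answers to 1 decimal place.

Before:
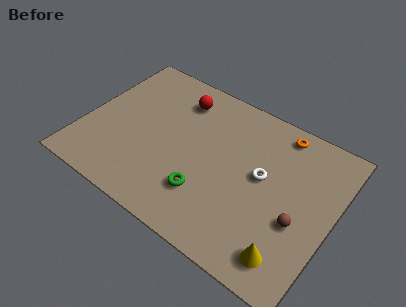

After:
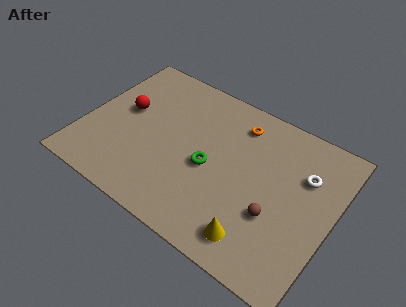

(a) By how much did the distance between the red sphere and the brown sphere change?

+0.6

Before: roughly 7.5 units apart; after: 8.1. That's 0.6 units further apart.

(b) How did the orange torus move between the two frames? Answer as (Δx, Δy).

(-2.0, -0.6)

From the two frames, the orange torus sits at roughly (9.2, 7.5) before and (7.2, 6.9) after.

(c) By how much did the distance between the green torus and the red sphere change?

-0.4

Before: roughly 5.0 units apart; after: 4.6. That's 0.4 units closer together.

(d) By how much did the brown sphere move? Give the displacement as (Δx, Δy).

(-1.1, -0.3)

The brown sphere started near (10.8, 3.3) and ended near (9.7, 3.0).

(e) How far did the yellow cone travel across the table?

1.6

The yellow cone was near (10.7, 1.4) before and (9.1, 1.4) after, so it travelled √(1.6² + 0.0²) ≈ 1.6 units.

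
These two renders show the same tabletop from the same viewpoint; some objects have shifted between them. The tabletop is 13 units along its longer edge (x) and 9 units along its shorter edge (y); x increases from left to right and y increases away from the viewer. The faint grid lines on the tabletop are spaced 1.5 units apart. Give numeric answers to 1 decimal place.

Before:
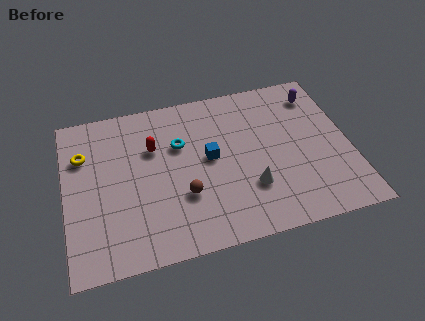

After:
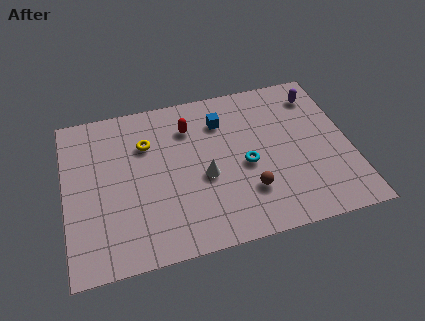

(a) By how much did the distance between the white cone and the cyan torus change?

-2.5

The distance was about 4.4 in the first image and 1.9 in the second, so they moved 2.5 units closer together.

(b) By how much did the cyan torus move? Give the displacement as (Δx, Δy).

(2.9, -1.9)

From the two frames, the cyan torus sits at roughly (5.3, 5.9) before and (8.2, 4.0) after.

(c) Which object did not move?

the purple capsule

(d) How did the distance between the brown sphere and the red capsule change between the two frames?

+1.7

They were about 3.2 units apart before and 4.9 after — 1.7 units further apart.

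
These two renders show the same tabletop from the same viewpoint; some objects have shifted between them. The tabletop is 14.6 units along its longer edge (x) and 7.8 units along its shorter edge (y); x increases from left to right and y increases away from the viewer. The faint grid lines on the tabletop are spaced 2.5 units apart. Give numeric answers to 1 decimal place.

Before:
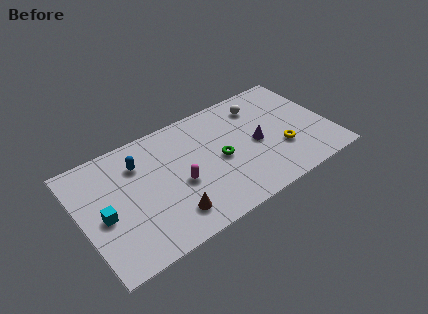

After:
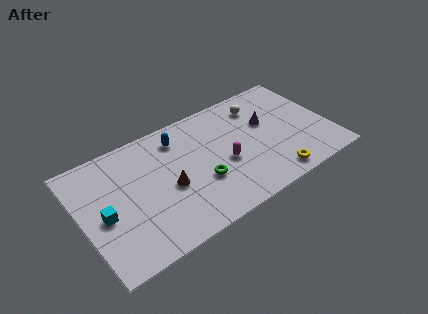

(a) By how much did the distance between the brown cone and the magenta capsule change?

+1.4

They were about 1.9 units apart before and 3.3 after — 1.4 units further apart.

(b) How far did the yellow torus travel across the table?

1.8

From (11.6, 2.6) to (10.8, 1.0), the yellow torus covered √(0.8² + 1.6²) ≈ 1.8 units.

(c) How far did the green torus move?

1.6

The green torus moved from about (8.1, 3.7) to (6.8, 2.8), a distance of √(1.3² + 0.9²) ≈ 1.6.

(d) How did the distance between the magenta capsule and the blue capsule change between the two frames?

+0.6

They were about 3.2 units apart before and 3.8 after — 0.6 units further apart.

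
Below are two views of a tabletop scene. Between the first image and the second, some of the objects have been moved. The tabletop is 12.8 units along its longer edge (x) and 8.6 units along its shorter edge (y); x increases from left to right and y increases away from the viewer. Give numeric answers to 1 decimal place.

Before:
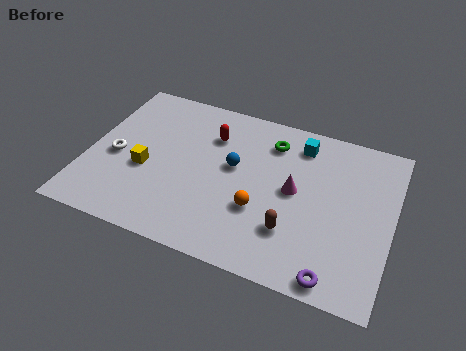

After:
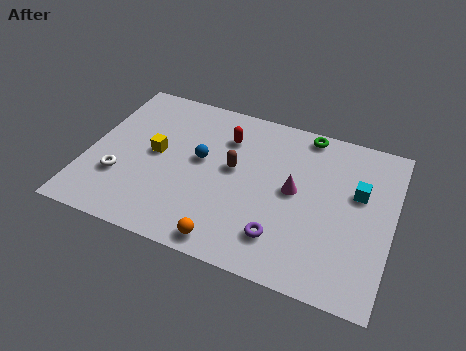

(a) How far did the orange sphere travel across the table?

2.4

From (7.4, 3.0) to (6.3, 0.9), the orange sphere covered √(1.1² + 2.1²) ≈ 2.4 units.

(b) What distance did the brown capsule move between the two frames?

3.6

From (8.8, 2.4) to (6.1, 4.8), the brown capsule covered √(2.7² + 2.4²) ≈ 3.6 units.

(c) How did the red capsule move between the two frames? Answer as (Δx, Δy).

(0.6, 0.1)

The red capsule started near (5.0, 6.3) and ended near (5.6, 6.4).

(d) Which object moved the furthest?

the brown capsule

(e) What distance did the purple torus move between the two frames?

2.5

The purple torus was near (10.7, 0.8) before and (8.4, 1.9) after, so it travelled √(2.3² + 1.1²) ≈ 2.5 units.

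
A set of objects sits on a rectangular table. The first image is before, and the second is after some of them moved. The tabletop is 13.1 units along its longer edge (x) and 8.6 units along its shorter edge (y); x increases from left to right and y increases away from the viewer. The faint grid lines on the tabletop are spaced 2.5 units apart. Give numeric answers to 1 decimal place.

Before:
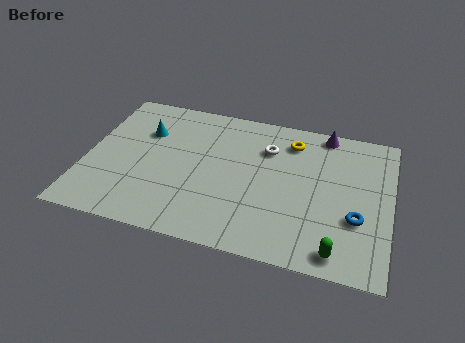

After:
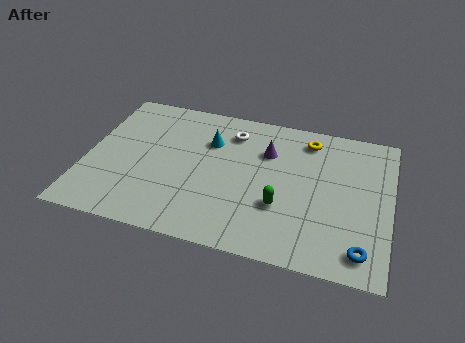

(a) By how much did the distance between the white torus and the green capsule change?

-1.6

Before: roughly 6.2 units apart; after: 4.6. That's 1.6 units closer together.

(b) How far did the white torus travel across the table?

1.7

From (7.7, 6.2) to (6.1, 6.8), the white torus covered √(1.6² + 0.6²) ≈ 1.7 units.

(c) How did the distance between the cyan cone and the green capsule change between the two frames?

-5.4

The distance was about 9.9 in the first image and 4.5 in the second, so they moved 5.4 units closer together.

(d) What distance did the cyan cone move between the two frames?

2.8

From (2.4, 5.9) to (5.2, 6.0), the cyan cone covered √(2.8² + 0.1²) ≈ 2.8 units.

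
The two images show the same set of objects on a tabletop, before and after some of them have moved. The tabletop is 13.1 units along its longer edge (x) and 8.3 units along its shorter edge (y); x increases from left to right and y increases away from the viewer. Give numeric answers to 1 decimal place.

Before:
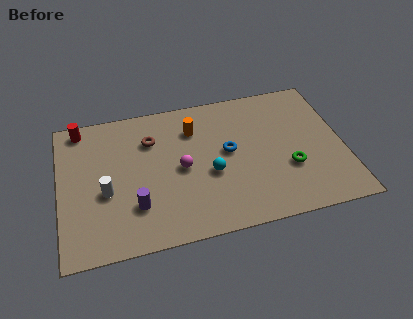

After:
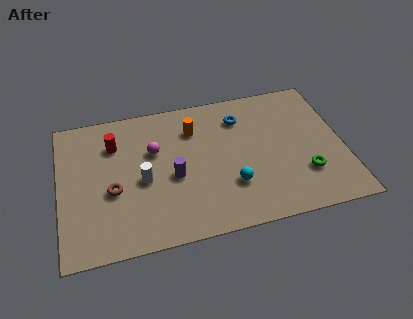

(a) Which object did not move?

the orange cylinder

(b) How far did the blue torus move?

2.0

The blue torus was near (7.8, 4.5) before and (8.5, 6.4) after, so it travelled √(0.7² + 1.9²) ≈ 2.0 units.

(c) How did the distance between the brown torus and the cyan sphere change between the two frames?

+1.8

Before: roughly 3.7 units apart; after: 5.5. That's 1.8 units further apart.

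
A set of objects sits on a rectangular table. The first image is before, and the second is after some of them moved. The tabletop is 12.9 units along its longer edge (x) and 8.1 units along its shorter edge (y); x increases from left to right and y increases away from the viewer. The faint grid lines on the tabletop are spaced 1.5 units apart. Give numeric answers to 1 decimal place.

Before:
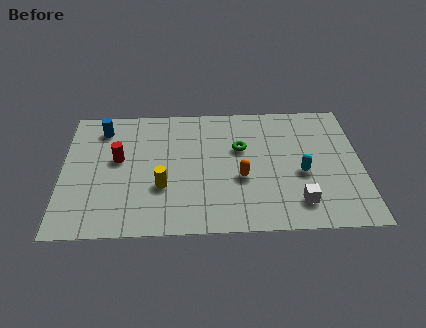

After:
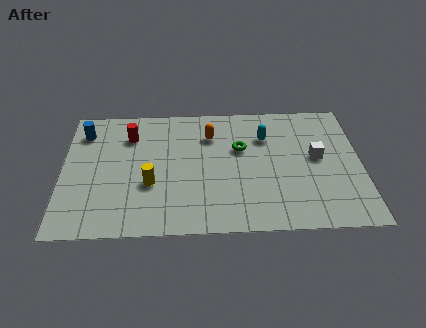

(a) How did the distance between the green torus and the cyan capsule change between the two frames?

-1.8

Before: roughly 3.1 units apart; after: 1.3. That's 1.8 units closer together.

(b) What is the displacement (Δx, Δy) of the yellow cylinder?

(-0.5, 0.2)

The yellow cylinder was at about (4.3, 2.8) and moved to about (3.8, 3.0).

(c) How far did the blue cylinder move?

0.8

From (1.7, 6.6) to (0.9, 6.4), the blue cylinder covered √(0.8² + 0.2²) ≈ 0.8 units.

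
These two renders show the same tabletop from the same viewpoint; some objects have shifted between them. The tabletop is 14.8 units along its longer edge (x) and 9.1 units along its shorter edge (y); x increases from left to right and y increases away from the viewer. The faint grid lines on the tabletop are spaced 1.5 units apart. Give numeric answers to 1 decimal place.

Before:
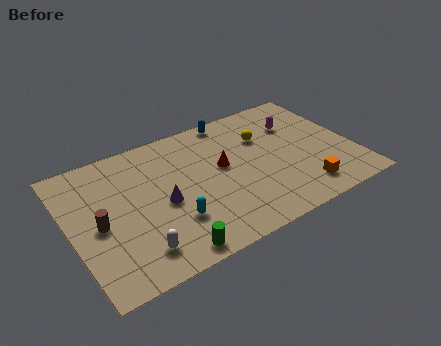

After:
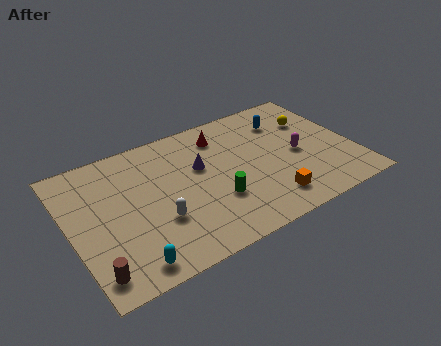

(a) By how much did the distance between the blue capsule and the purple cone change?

-1.0

Before: roughly 6.0 units apart; after: 5.0. That's 1.0 units closer together.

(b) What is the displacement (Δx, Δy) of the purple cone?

(2.2, 1.5)

The purple cone started near (4.7, 4.1) and ended near (6.9, 5.6).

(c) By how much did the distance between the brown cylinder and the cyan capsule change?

-2.2

They were about 3.9 units apart before and 1.7 after — 2.2 units closer together.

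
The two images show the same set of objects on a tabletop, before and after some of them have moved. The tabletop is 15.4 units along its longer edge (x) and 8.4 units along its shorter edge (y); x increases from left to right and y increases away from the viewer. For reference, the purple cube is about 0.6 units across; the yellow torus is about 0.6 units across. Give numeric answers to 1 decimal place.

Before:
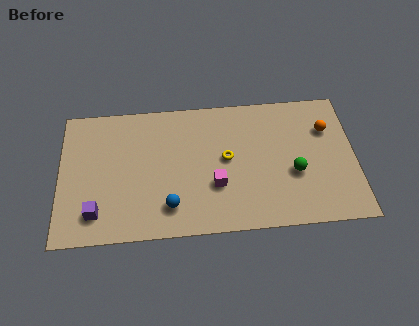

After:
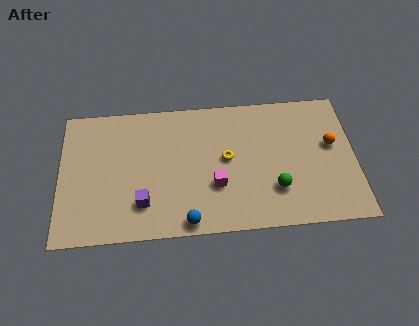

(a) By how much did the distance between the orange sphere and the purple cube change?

-2.5

The distance was about 12.8 in the first image and 10.3 in the second, so they moved 2.5 units closer together.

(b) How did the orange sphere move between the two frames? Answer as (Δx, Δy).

(0.2, -1.0)

From the two frames, the orange sphere sits at roughly (14.0, 5.9) before and (14.2, 4.9) after.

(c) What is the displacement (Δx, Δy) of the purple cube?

(2.4, 0.4)

The purple cube started near (1.9, 1.7) and ended near (4.3, 2.1).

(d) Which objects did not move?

the yellow torus and the magenta cube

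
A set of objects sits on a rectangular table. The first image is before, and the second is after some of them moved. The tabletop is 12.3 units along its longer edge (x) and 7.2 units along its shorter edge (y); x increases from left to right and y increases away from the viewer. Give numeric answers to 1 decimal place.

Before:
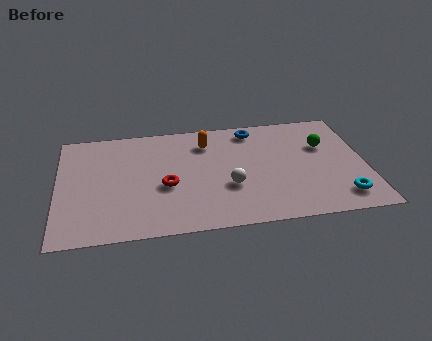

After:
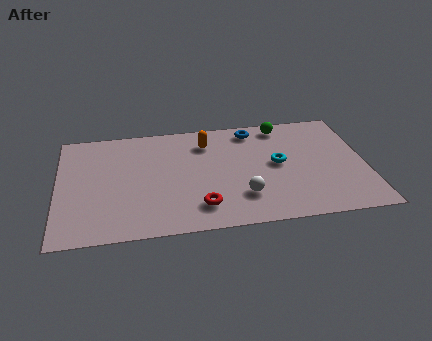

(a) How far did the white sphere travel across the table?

0.9

The white sphere moved from about (6.8, 2.6) to (7.3, 1.9), a distance of √(0.5² + 0.7²) ≈ 0.9.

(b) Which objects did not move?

the blue torus and the orange capsule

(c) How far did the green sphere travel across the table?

2.3

From (10.7, 4.7) to (9.1, 6.3), the green sphere covered √(1.6² + 1.6²) ≈ 2.3 units.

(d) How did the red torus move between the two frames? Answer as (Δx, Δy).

(1.3, -1.5)

The red torus was at about (4.3, 3.0) and moved to about (5.6, 1.5).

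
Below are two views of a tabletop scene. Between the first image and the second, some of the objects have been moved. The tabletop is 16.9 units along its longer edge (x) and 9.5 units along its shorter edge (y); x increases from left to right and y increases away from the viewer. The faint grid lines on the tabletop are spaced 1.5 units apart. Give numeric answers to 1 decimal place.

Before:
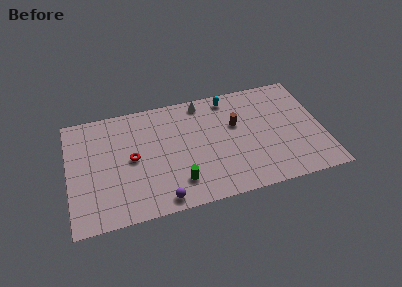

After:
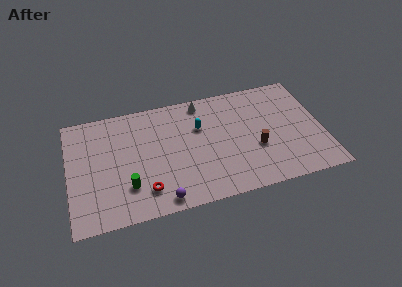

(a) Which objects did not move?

the white cone and the purple sphere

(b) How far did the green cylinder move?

3.3

The green cylinder was near (7.1, 2.1) before and (3.8, 2.6) after, so it travelled √(3.3² + 0.5²) ≈ 3.3 units.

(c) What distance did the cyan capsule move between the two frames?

2.9

The cyan capsule moved from about (10.9, 8.3) to (8.8, 6.3), a distance of √(2.1² + 2.0²) ≈ 2.9.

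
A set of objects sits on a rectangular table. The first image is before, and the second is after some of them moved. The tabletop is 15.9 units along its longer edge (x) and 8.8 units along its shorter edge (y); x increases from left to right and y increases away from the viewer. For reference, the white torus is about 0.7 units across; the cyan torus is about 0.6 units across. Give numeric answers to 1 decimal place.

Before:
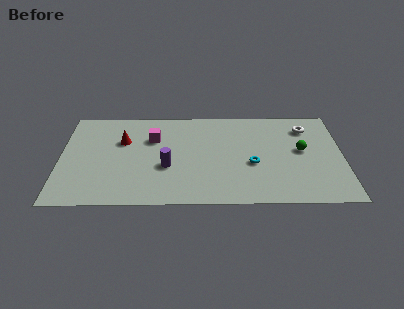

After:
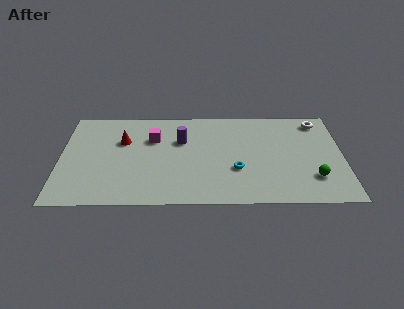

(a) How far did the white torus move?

0.9

From (13.9, 6.9) to (14.6, 7.5), the white torus covered √(0.7² + 0.6²) ≈ 0.9 units.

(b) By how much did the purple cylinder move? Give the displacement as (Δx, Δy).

(0.8, 2.4)

From the two frames, the purple cylinder sits at roughly (6.0, 3.4) before and (6.8, 5.8) after.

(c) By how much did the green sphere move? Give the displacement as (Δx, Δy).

(0.6, -2.5)

The green sphere was at about (13.6, 4.8) and moved to about (14.2, 2.3).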